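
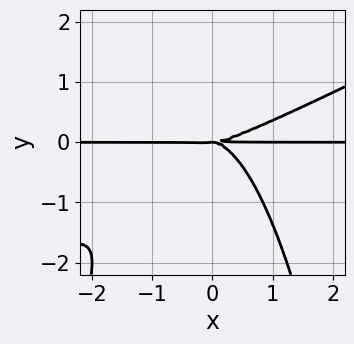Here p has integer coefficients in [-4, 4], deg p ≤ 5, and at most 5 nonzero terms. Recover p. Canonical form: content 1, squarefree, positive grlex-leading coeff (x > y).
x^3*y - 2*x^2*y^2 - 2*y^3

(a) deg p = 4. A generic line meets the curve in up to 4 points.
(b) From the axis intercepts and sections: every point of the x-axis in the box is on the curve; it crosses the y-axis at the gridline y = 0.
(c) Fitting integer coefficients to these (and the overall shape) gives p.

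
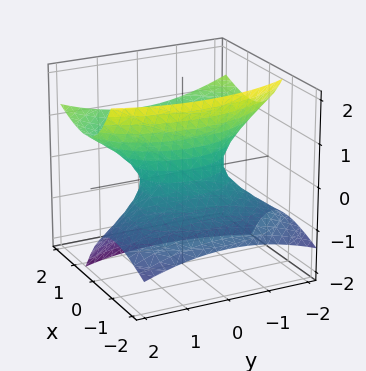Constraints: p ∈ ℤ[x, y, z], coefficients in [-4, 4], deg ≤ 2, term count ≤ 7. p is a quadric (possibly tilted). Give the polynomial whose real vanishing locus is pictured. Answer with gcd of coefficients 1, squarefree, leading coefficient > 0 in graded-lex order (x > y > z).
Degree: the shape is more complex than any degree-1 surface, so deg p = 2.
Checking where it meets the axes: the y-axis gridline crossings are at y ∈ {-1, 1}; it misses every integer gridline on the z-axis.
Assembling these constraints gives the stated polynomial.

2*x^2 - 3*x*z + y^2 - 2*z^2 - 1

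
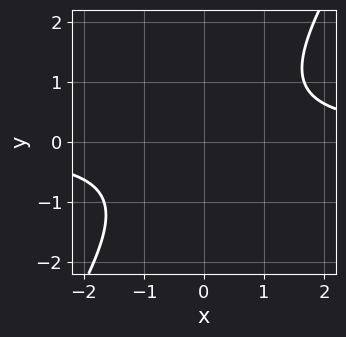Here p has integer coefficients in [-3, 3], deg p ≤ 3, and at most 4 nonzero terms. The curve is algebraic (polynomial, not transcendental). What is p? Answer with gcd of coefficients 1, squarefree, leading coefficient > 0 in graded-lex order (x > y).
3*x*y - 2*y^2 - 3

1. deg p = 2.
2. From the visible intercepts: the curve avoids every integer x-axis point in the box; it misses every integer gridline on the y-axis.
3. Putting this together gives p.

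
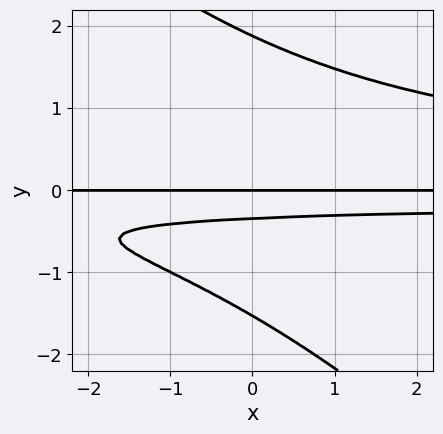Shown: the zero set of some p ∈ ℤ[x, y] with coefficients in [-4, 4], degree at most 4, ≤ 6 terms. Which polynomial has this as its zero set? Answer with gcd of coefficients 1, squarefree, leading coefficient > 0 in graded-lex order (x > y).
x*y^3 + y^4 - 3*y^2 - y

(a) The degree is 4 — no degree-3 curve has this shape.
(b) From the axis intercepts and sections: it meets the y-axis at y = 0 (among the integer gridlines); every point of the x-axis in the box is on the curve.
(c) Putting this together gives p.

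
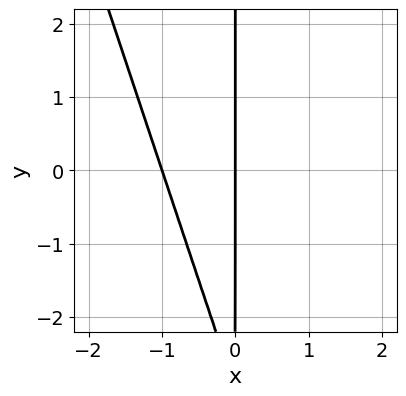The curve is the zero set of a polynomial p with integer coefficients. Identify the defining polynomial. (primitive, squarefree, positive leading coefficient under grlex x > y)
deg p = 2.
Checking where it meets the axes: every point of the y-axis in the box is on the curve; among the integer gridlines, it crosses the x-axis at x ∈ {-1, 0}.
Matching integer coefficients to the picture gives p.

3*x^2 + x*y + 3*x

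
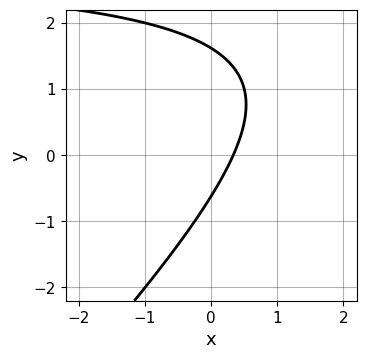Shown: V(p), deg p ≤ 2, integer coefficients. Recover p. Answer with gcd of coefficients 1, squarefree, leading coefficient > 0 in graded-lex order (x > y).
1. The degree is 2 — no degree-1 curve has this shape.
2. Putting this together gives p.

x*y - y^2 - 3*x + y + 1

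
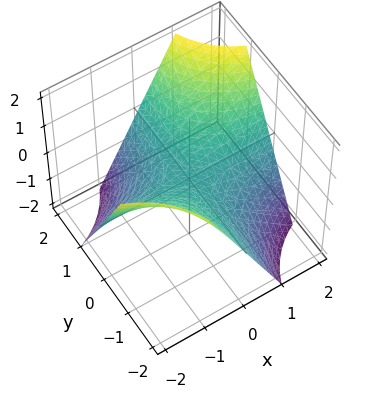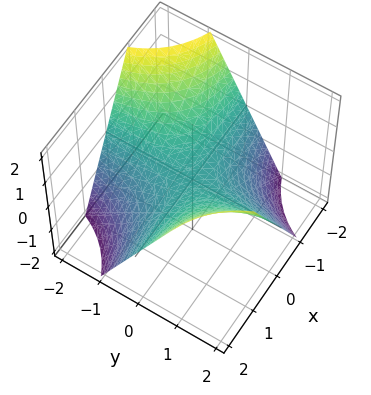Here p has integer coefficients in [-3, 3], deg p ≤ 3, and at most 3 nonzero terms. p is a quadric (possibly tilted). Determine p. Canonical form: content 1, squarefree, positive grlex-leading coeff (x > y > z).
x*y - z

The degree is 2 — the shape is more complex than any degree-1 surface.
Against the integer gridlines: every point of the y-axis in the box is on the surface; one z-axis crossing is at z = 0; the visible x-axis segment lies entirely on the surface.
Solving for integer coefficients yields p as stated.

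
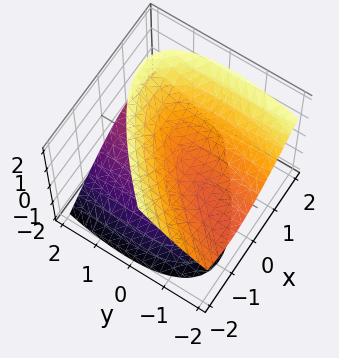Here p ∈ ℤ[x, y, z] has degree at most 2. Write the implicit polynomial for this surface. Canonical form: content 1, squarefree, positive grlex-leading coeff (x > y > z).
There are 2 components. They look like related sheets of one shape, so recover p as a whole.
Degree: no degree-1 surface has this shape, so deg p = 2.
Reading off the gridlines: no x-intercept at any integer in the box; it misses every integer gridline on the y-axis.
These observations pin down the coefficients.

3*x^2 - 3*x*y + y^2 + 3*y*z - 3*z^2 + 2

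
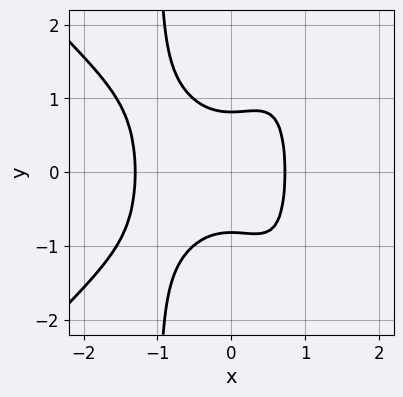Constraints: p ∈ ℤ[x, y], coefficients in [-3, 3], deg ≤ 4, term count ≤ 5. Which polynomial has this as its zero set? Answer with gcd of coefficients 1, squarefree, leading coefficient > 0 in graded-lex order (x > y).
1. deg p = 4. A generic line meets the curve in up to 4 points.
2. Symmetries: the y ↦ −y reflection is a symmetry, so y appears only in even powers.
3. Solving for integer coefficients yields p as stated.

3*x^4 - 3*x^2*y^2 + 3*x^3 + 3*y^2 - 2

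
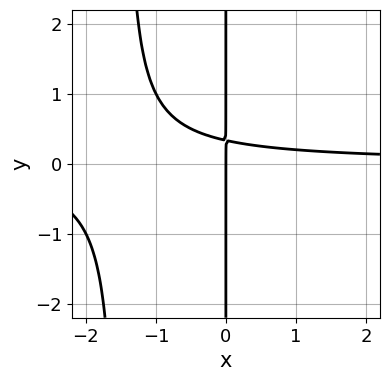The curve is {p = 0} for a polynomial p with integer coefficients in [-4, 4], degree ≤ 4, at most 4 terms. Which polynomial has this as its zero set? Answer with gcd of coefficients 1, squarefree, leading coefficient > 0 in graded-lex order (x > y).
2*x^2*y + 3*x*y - x

(a) Degree: the shape is more complex than any degree-2 curve, so deg p = 3.
(b) From the visible intercepts: every point of the y-axis in the box is on the curve; it meets the x-axis at x = 0 (among the integer gridlines).
(c) Solving for integer coefficients yields p as stated.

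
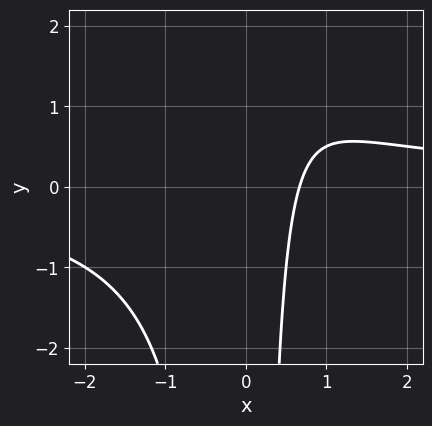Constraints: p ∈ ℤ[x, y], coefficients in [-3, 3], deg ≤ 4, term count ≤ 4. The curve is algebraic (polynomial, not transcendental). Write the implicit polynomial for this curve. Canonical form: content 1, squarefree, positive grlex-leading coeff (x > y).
2*x^2*y - 3*x + 2

deg p = 3. No degree-2 curve has this shape.
Reading off the gridlines: no y-intercept at any integer in the box.
Assembling these constraints gives the stated polynomial.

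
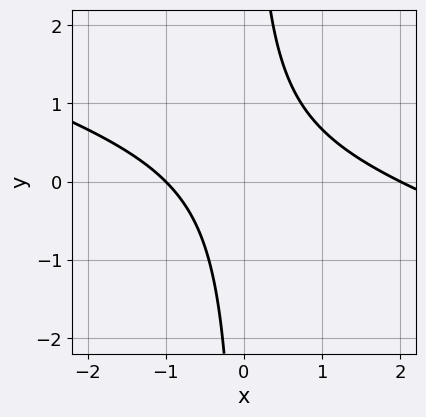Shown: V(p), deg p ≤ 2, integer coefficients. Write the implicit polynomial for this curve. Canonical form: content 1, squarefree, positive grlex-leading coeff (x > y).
x^2 + 3*x*y - x - 2

1. deg p = 2. The shape is more complex than any degree-1 curve.
2. Reading off the gridlines: it misses every integer gridline on the y-axis; among the integer gridlines, it crosses the x-axis at x ∈ {-1, 2}.
3. Fitting integer coefficients to these (and the overall shape) gives p.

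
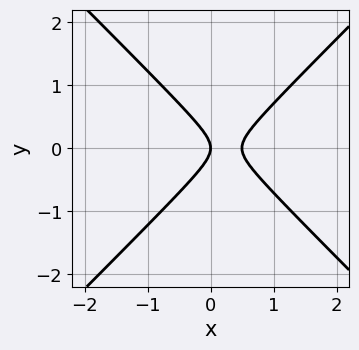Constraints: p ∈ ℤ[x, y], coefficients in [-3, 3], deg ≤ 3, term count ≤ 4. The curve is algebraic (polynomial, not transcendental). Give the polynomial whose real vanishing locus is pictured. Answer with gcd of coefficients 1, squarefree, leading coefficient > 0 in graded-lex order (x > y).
2*x^2 - 2*y^2 - x

Degree: no degree-1 curve has this shape, so deg p = 2.
Symmetries: it's symmetric under y → −y, forcing even powers of y.
From the axis intercepts and sections: it meets the y-axis at y = 0 (among the integer gridlines); it meets the x-axis at x = 0 (among the integer gridlines).
These observations pin down the coefficients.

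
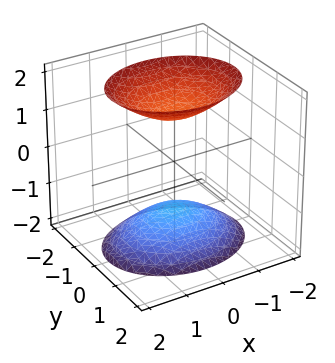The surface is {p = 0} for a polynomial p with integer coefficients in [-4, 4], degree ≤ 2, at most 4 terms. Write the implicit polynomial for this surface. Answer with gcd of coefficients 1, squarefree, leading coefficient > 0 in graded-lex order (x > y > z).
1. There are 2 components. They look like related sheets of one shape, so recover p as a whole.
2. deg p = 2. Two separate bowl-shaped sheets opening away from each other; a quadric.
3. Symmetries: the z ↦ −z reflection is a symmetry, so z appears only in even powers; mirror symmetry y ↦ −y ⇒ only even powers of y; it's symmetric under x → −x, forcing even powers of x.
4. Observable constraints: it misses every integer gridline on the y-axis; it misses every integer gridline on the x-axis.
5. Solving for integer coefficients yields p as stated.

2*x^2 + 3*y^2 - 2*z^2 + 3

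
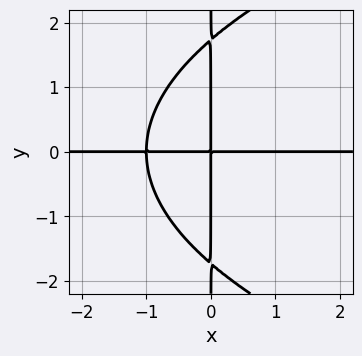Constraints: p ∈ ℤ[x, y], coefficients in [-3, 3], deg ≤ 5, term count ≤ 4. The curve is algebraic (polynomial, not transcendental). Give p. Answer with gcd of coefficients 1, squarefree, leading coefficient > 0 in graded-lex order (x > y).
x*y^3 - 3*x^2*y - 3*x*y

First, the degree is 4 — a generic line meets the curve in up to 4 points.
Next, observable constraints: every point of the x-axis in the box is on the curve; the visible y-axis segment lies entirely on the curve.
Finally, putting this together gives p.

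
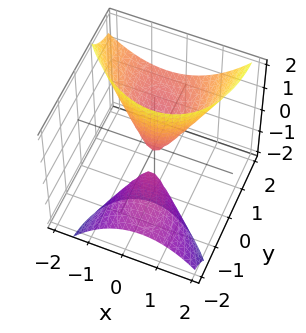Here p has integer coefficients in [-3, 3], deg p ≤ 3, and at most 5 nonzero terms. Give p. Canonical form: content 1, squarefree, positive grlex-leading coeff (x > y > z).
2*x^2 + x*y + y^2 - 3*y*z - z

(a) There are 2 components.
(b) The degree is 2 — no degree-1 surface has this shape.
(c) Checking where it meets the axes: one y-axis crossing is at y = 0; it meets the z-axis at z = 0 (among the integer gridlines); one x-axis crossing is at x = 0.
(d) Together with the visible shape, these determine p as stated.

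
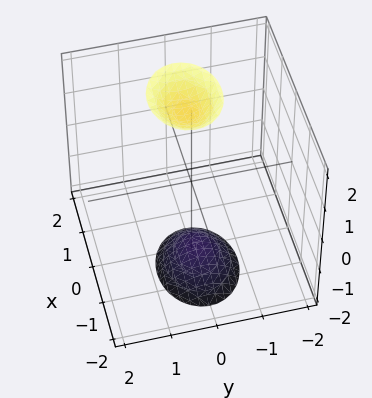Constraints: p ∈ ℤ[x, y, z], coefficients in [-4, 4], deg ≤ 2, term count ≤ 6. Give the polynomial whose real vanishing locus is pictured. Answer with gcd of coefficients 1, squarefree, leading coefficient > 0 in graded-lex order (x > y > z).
2*x^2 - x*z + 3*y^2 - z^2 + 3

1. The picture has 2 separate pieces. Treating them together as one polynomial.
2. The degree is 2 — a generic line meets the surface in up to 2 points.
3. From the axis intercepts and sections: it misses every integer gridline on the x-axis; no y-intercept at any integer in the box.
4. Fitting integer coefficients to these (and the overall shape) gives p.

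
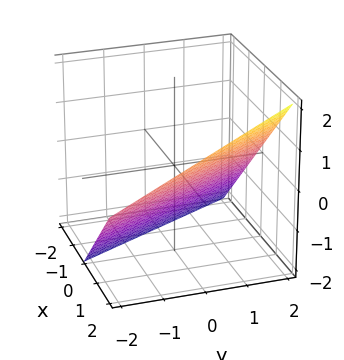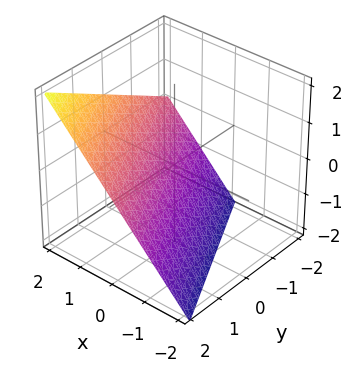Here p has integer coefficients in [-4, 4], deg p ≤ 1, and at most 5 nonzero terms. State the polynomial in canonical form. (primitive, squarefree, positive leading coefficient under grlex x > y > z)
(a) Degree: the surface is flat (a plane), so deg p = 1.
(b) Against the integer gridlines: it crosses the y-axis at the gridline y = 2; it crosses the x-axis at the gridline x = 1.
(c) Solving for integer coefficients yields p as stated. Check: (0, 0, -1) on the z-axis lies on the surface, and p(0, 0, -1) = 0. ✓

2*x + y - 2*z - 2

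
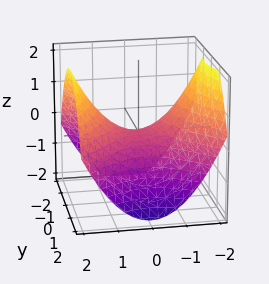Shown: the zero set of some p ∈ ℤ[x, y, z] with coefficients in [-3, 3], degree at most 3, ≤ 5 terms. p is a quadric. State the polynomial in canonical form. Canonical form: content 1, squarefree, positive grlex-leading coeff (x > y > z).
(a) The degree is 2 — a saddle surface; a quadric.
(b) Symmetries: the x ↦ −x reflection is a symmetry, so x appears only in even powers; it's symmetric under y → −y, forcing even powers of y.
(c) Reading off the gridlines: it meets the x-axis at x = 0 (among the integer gridlines); it crosses the y-axis at the gridline y = 0; one z-axis crossing is at z = 0.
(d) Fitting integer coefficients to these (and the overall shape) gives p.

x^2 - y^2 - 2*z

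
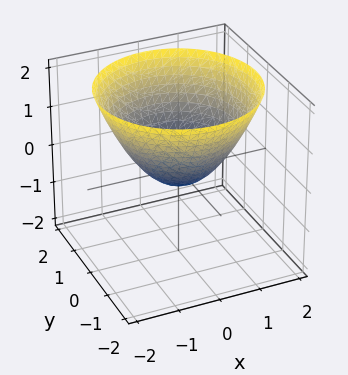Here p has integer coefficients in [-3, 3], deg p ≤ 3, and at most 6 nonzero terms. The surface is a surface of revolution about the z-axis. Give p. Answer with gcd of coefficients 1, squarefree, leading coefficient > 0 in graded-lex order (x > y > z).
(a) deg p = 2. No degree-1 surface has this shape.
(b) Symmetries: the surface is invariant under rotation about z: p = q(x² + y², z).
(c) From the axis intercepts and sections: a circular section at z = 2 has radius between 1 and 2.
(d) Putting this together gives p.

2*x^2 + 2*y^2 - 3*z - 1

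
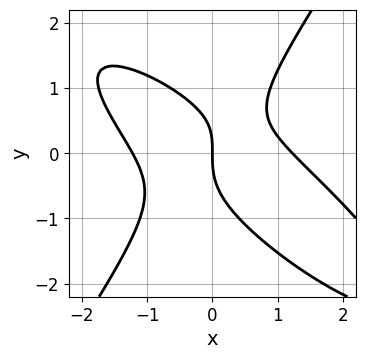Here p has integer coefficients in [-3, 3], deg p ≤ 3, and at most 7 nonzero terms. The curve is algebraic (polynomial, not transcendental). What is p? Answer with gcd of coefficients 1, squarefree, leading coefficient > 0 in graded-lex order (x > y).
First, the degree is 3 — a generic line meets the curve in up to 3 points.
Next, against the integer gridlines: it crosses the y-axis at the gridline y = 0; it meets the x-axis at x = 0 (among the integer gridlines).
Finally, solving for integer coefficients yields p as stated.

2*x^3 + 3*x^2*y - 2*y^3 + x*y - 3*x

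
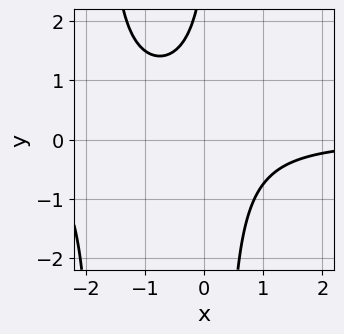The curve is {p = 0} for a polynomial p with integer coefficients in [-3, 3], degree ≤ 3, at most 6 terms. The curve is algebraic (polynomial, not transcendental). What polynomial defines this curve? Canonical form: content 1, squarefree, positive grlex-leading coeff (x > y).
First, degree: a generic line meets the curve in up to 3 points, so deg p = 3.
Next, from the visible intercepts: the curve avoids every integer y-axis point in the box; no x-intercept at any integer in the box.
Finally, fitting integer coefficients to these (and the overall shape) gives p.

2*x^2*y + 3*x*y - y + 3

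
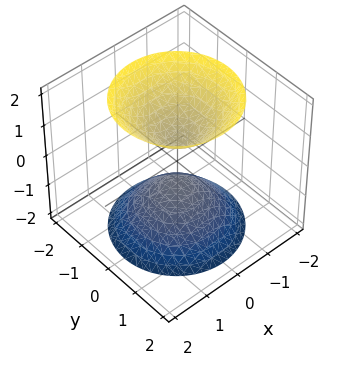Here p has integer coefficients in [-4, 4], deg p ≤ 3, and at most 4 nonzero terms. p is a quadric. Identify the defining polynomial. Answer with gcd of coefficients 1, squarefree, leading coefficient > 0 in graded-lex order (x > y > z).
There are 2 components. They look like related sheets of one shape, so recover p as a whole.
Degree: two sheets facing apart; a quadric, so deg p = 2.
Symmetries: the surface is invariant under rotation about z: p = q(x² + y², z); the z ↦ −z reflection is a symmetry, so z appears only in even powers.
Checking where it meets the axes: it misses every integer gridline on the y-axis; no x-intercept at any integer in the box; a circular section at z = 1 has radius between 0 and 1.
The integer polynomial consistent with all of this is the stated p.

3*x^2 + 3*y^2 - 2*z^2 + 1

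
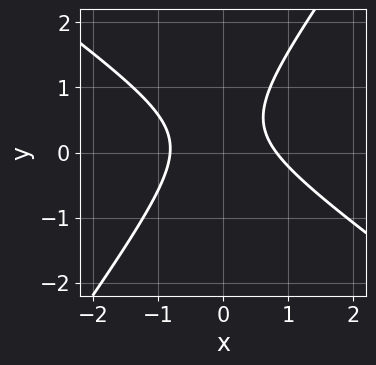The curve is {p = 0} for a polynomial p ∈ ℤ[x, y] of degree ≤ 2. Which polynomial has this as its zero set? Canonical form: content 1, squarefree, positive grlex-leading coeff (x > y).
(a) deg p = 2. No degree-1 curve has this shape.
(b) Reading off the gridlines: no y-intercept at any integer in the box.
(c) The integer polynomial consistent with all of this is the stated p.

3*x^2 + 2*x*y - 3*y^2 + 2*y - 2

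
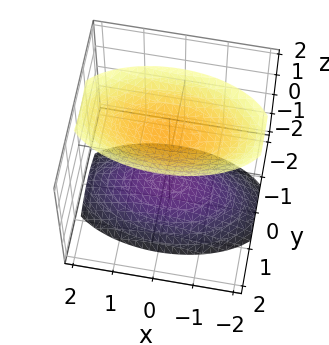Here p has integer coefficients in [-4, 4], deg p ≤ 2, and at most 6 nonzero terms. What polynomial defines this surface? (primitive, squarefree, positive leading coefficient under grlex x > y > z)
x^2 + 3*y^2 - 2*z^2 + 3

(a) There are 2 components. Treating them together as one polynomial.
(b) deg p = 2. Two separate bowl-shaped sheets opening away from each other; a quadric.
(c) Symmetries: mirror symmetry z ↦ −z ⇒ only even powers of z; the x ↦ −x reflection is a symmetry, so x appears only in even powers; the y ↦ −y reflection is a symmetry, so y appears only in even powers.
(d) Checking where it meets the axes: the surface avoids every integer y-axis point in the box; no x-intercept at any integer in the box.
(e) Matching integer coefficients to the picture gives p.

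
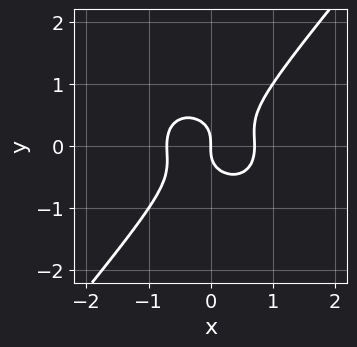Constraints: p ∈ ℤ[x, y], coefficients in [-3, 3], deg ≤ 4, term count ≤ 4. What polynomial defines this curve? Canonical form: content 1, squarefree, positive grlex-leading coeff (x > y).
The degree is 3 — no degree-2 curve has this shape.
Observable constraints: one y-axis crossing is at y = 0; it meets the x-axis at x = 0 (among the integer gridlines).
Matching integer coefficients to the picture gives p.

2*x^3 + x*y^2 - 2*y^3 - x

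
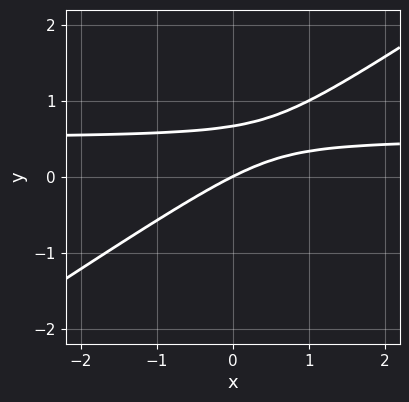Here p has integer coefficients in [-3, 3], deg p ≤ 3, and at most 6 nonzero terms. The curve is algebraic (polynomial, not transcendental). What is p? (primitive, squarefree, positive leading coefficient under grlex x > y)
2*x*y - 3*y^2 - x + 2*y

(a) Degree: no degree-1 curve has this shape, so deg p = 2.
(b) From the axis intercepts and sections: it meets the y-axis at y = 0 (among the integer gridlines); it crosses the x-axis at the gridline x = 0.
(c) Solving for integer coefficients yields p as stated.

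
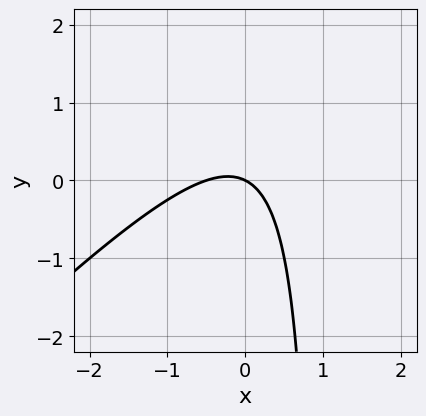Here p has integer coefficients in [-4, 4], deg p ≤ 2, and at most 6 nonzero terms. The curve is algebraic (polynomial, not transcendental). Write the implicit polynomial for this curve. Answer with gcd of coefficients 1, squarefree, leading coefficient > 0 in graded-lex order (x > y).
2*x^2 - 2*x*y + x + 2*y

1. deg p = 2. A generic line meets the curve in up to 2 points.
2. From the visible intercepts: it meets the y-axis at y = 0 (among the integer gridlines); it meets the x-axis at x = 0 (among the integer gridlines).
3. Solving for integer coefficients yields p as stated.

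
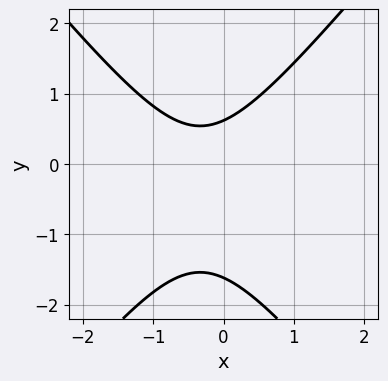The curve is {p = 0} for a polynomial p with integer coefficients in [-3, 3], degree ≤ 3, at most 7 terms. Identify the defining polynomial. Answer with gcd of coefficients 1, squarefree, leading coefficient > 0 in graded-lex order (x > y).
1. The degree is 2 — a generic line meets the curve in up to 2 points.
2. Checking where it meets the axes: the curve avoids every integer x-axis point in the box.
3. Together with the visible shape, these determine p as stated.

3*x^2 - 2*y^2 + 2*x - 2*y + 2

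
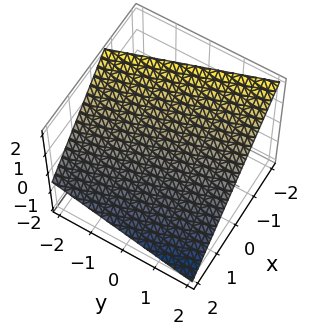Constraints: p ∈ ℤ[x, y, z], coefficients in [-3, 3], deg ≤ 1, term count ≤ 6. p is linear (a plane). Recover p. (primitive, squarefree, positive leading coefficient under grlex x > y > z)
(a) deg p = 1.
(b) Against the integer gridlines: it meets the y-axis at y = 2 (among the integer gridlines).
(c) The integer polynomial consistent with all of this is the stated p.

3*x + y + 3*z - 2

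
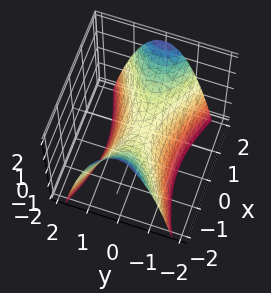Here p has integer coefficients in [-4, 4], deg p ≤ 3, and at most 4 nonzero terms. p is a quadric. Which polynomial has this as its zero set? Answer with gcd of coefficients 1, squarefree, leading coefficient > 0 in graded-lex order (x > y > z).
First, deg p = 2. A saddle surface; a quadric.
Next, symmetries: mirror symmetry x ↦ −x ⇒ only even powers of x; it's symmetric under y → −y, forcing even powers of y.
Then, against the integer gridlines: one x-axis crossing is at x = 0; it meets the z-axis at z = 0 (among the integer gridlines); it meets the y-axis at y = 0 (among the integer gridlines).
Finally, these observations pin down the coefficients.

x^2 - 3*y^2 - 2*z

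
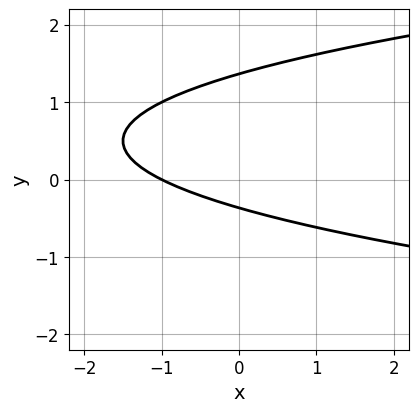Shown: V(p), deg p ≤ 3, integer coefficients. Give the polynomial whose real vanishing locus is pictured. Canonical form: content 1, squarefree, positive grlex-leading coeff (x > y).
2*y^2 - x - 2*y - 1

The degree is 2 — no degree-1 curve has this shape.
From the visible intercepts: it meets the x-axis at x = -1 (among the integer gridlines).
Putting this together gives p.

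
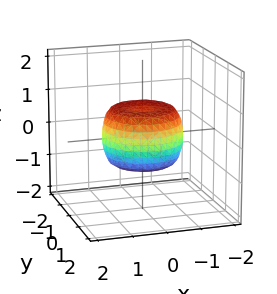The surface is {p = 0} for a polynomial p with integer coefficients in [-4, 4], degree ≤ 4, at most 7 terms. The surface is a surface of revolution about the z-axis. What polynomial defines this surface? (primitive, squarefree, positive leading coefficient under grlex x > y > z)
2*x^4 + 4*x^2*y^2 + 2*y^4 - 2*x^2 - 2*y^2 + 2*z^2 - 1

Degree: the shape is more complex than any degree-3 surface, so deg p = 4.
Symmetries: the z-axis is an axis of rotation, so x and y enter only as x² + y².
Reading off the gridlines: a circular section at z = 0 has radius between 1 and 2.
Putting this together gives p.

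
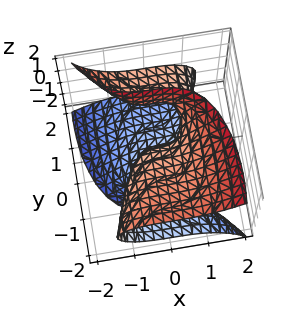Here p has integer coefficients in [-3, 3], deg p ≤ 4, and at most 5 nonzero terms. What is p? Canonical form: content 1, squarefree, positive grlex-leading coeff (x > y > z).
2*x^3 + y^2*z + 2*y*z^2 - z^3 - 2*y

1. The degree is 3 — a generic line meets the surface in up to 3 points.
2. From the visible intercepts: it meets the z-axis at z = 0 (among the integer gridlines); it meets the x-axis at x = 0 (among the integer gridlines); it crosses the y-axis at the gridline y = 0.
3. The integer polynomial consistent with all of this is the stated p.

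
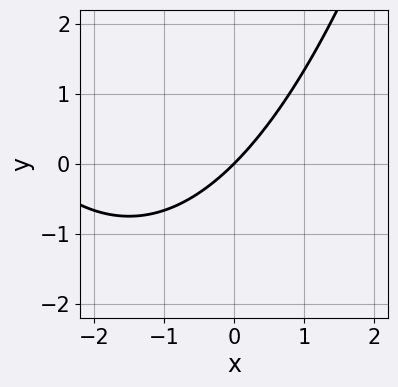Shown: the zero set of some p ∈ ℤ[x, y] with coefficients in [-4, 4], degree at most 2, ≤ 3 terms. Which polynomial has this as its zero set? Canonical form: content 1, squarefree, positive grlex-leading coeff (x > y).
x^2 + 3*x - 3*y

First, degree: the shape is more complex than any degree-1 curve, so deg p = 2.
Then, reading off the gridlines: it crosses the y-axis at the gridline y = 0; it crosses the x-axis at the gridline x = 0.
Finally, solving for integer coefficients yields p as stated.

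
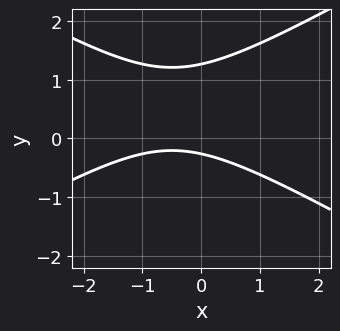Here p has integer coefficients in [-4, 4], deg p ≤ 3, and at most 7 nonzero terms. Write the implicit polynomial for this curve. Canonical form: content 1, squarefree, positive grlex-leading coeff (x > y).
x^2 - 3*y^2 + x + 3*y + 1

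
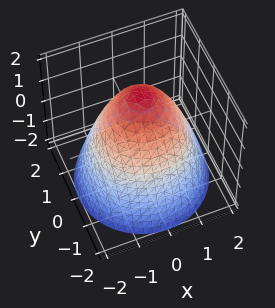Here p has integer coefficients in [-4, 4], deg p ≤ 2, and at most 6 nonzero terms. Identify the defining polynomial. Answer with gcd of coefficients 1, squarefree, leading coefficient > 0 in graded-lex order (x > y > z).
The degree is 2 — the shape is more complex than any degree-1 surface.
By symmetry, the z-axis is an axis of rotation, so x and y enter only as x² + y².
From the visible intercepts: it meets the z-axis at z = 2 (among the integer gridlines); a circular section at z = 0 has radius between 1 and 2.
Fitting integer coefficients to these (and the overall shape) gives p.

x^2 + y^2 + z - 2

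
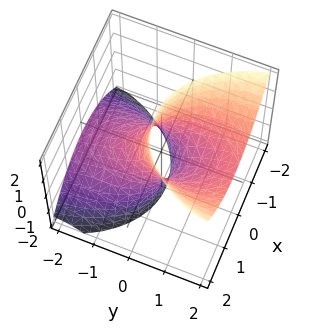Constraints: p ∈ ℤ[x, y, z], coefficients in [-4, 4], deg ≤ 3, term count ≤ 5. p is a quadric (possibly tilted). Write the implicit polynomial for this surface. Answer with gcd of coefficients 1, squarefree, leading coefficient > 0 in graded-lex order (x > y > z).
2*x^2 + y^2 - 3*y*z - 1

Degree: a generic line meets the surface in up to 2 points, so deg p = 2.
From the visible intercepts: it misses every integer gridline on the z-axis; the y-axis gridline crossings are at y ∈ {-1, 1}.
Together with the visible shape, these determine p as stated.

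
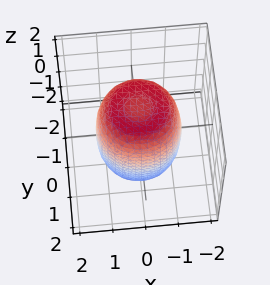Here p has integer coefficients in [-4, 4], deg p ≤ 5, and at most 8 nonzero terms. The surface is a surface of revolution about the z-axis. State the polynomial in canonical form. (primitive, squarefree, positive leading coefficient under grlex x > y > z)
The degree is 4 — the shape is more complex than any degree-3 surface.
Symmetries: rotational symmetry about the z-axis ⇒ p depends on x, y only through x² + y².
From the visible intercepts: a circular section at z = -1 has radius between 1 and 2.
These observations pin down the coefficients.

2*x^4 + 4*x^2*y^2 + 2*y^4 - 2*x^2 - 2*y^2 + z^2 - 2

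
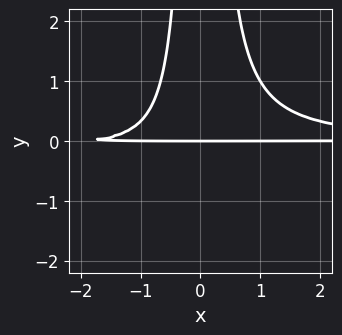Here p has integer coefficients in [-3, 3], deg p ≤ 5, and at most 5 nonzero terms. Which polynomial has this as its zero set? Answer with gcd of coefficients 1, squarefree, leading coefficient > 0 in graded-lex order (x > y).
First, the degree is 4 — a generic line meets the curve in up to 4 points.
Then, reading off the gridlines: it crosses the y-axis at the gridline y = 0; every point of the x-axis in the box is on the curve.
Finally, fitting integer coefficients to these (and the overall shape) gives p.

3*x^2*y^2 - x*y - 2*y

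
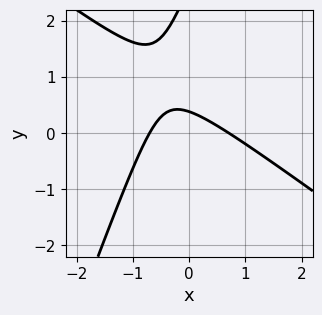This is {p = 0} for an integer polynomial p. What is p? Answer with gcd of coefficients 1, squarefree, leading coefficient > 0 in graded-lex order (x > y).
2*x^2 + 2*x*y - y^2 + 3*y - 1

First, degree: no degree-1 curve has this shape, so deg p = 2.
Finally, the integer polynomial consistent with all of this is the stated p.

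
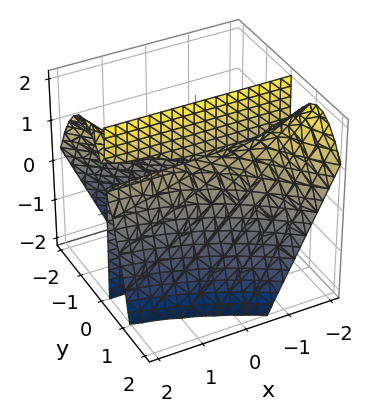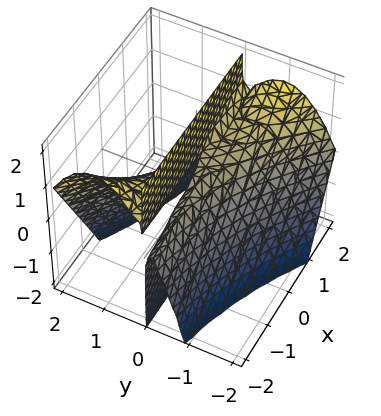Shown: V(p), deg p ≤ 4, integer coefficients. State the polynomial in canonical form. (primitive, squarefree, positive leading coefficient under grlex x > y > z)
deg p = 3. No degree-2 surface has this shape.
From the visible intercepts: it meets the y-axis at y = 0 (among the integer gridlines); the visible x-axis segment lies entirely on the surface.
Solving for integer coefficients yields p as stated. Check: (0, 0, 1) on the z-axis lies on the surface, and p(0, 0, 1) = 0. ✓

3*x*y^2 + 3*y^3 + 3*y*z - 2*y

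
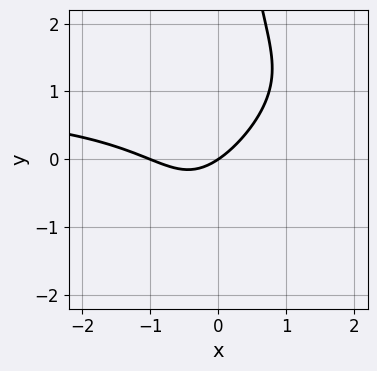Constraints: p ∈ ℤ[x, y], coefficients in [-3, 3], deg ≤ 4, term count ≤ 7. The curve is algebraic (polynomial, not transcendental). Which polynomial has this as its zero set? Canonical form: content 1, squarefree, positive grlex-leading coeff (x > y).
First, degree: the shape is more complex than any degree-2 curve, so deg p = 3.
Then, reading off the gridlines: one y-axis crossing is at y = 0; among the integer gridlines, it crosses the x-axis at x ∈ {-1, 0}.
Finally, assembling these constraints gives the stated polynomial.

2*x^2*y - 2*x*y^2 - 2*x^2 - 2*x + 3*y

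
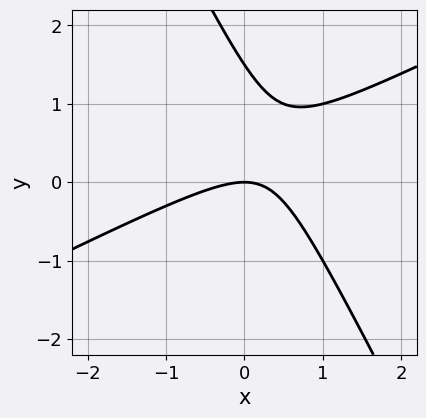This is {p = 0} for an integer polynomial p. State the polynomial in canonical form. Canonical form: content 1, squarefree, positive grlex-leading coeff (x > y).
2*x^2 - 3*x*y - 2*y^2 + 3*y

(a) The degree is 2 — no degree-1 curve has this shape.
(b) Reading off the gridlines: it crosses the y-axis at the gridline y = 0; one x-axis crossing is at x = 0.
(c) Assembling these constraints gives the stated polynomial.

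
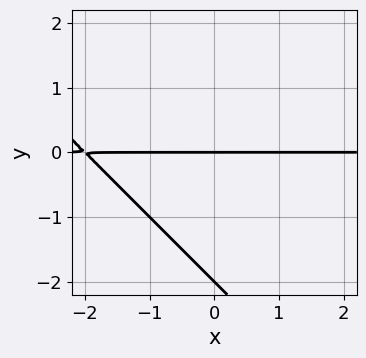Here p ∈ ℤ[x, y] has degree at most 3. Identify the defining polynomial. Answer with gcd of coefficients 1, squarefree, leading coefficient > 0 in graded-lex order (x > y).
(a) deg p = 2. The shape is more complex than any degree-1 curve.
(b) From the visible intercepts: among the integer gridlines, it crosses the y-axis at y ∈ {-2, 0}; the visible x-axis segment lies entirely on the curve.
(c) Together with the visible shape, these determine p as stated.

x*y + y^2 + 2*y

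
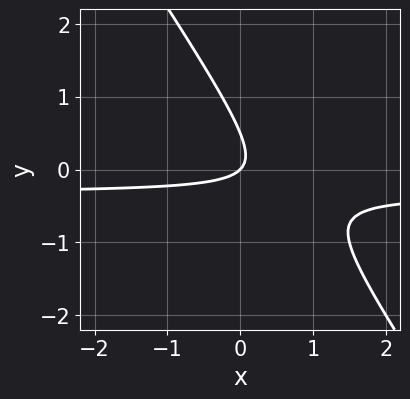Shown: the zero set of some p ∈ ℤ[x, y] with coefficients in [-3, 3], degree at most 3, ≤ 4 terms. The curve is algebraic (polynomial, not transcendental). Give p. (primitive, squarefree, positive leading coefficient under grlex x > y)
3*x*y + 2*y^2 + x - y

First, degree: the shape is more complex than any degree-1 curve, so deg p = 2.
Next, observable constraints: it crosses the x-axis at the gridline x = 0; it meets the y-axis at y = 0 (among the integer gridlines).
Finally, fitting integer coefficients to these (and the overall shape) gives p.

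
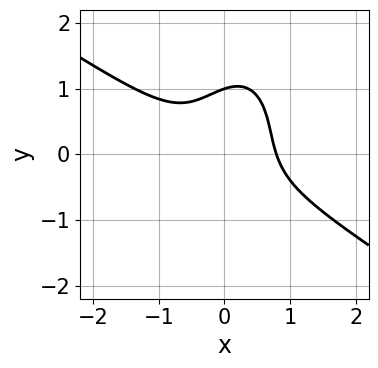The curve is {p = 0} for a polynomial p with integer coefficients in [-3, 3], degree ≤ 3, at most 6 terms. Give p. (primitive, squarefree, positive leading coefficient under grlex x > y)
2*x^3 + 2*x^2*y - x*y^2 + y^3 - 1

First, degree: the shape is more complex than any degree-2 curve, so deg p = 3.
Then, from the axis intercepts and sections: one y-axis crossing is at y = 1.
Finally, the integer polynomial consistent with all of this is the stated p.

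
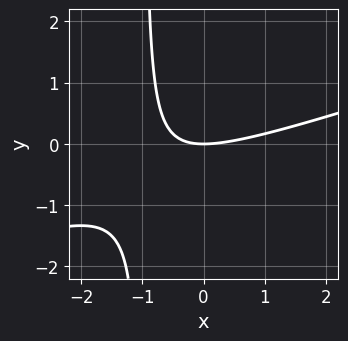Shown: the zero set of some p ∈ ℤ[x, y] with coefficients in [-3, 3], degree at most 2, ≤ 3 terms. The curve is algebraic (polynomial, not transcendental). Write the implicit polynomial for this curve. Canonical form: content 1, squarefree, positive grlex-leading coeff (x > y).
1. Degree: the shape is more complex than any degree-1 curve, so deg p = 2.
2. Observable constraints: it crosses the x-axis at the gridline x = 0; it meets the y-axis at y = 0 (among the integer gridlines).
3. Solving for integer coefficients yields p as stated.

x^2 - 3*x*y - 3*y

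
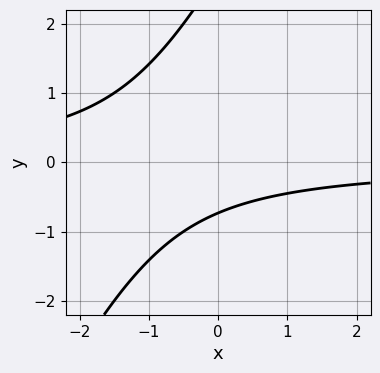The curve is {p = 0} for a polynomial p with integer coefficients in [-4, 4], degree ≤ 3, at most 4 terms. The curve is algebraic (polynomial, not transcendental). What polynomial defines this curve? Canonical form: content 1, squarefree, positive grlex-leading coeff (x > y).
2*x*y - y^2 + 2*y + 2

(a) deg p = 2. The shape is more complex than any degree-1 curve.
(b) Against the integer gridlines: it misses every integer gridline on the x-axis.
(c) Fitting integer coefficients to these (and the overall shape) gives p.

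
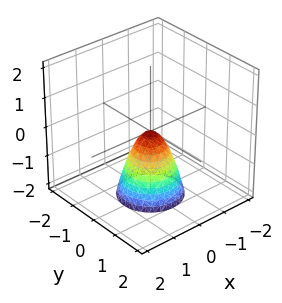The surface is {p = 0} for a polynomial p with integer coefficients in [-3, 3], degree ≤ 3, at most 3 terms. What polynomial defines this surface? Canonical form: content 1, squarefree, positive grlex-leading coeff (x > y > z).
deg p = 2.
By symmetry, every cross-section ⟂ z is a circle, so x, y appear only via x² + y².
Reading off the gridlines: a circular section at z = -1 has radius between 0 and 1; one y-axis crossing is at y = 0; it meets the z-axis at z = 0 (among the integer gridlines).
Matching integer coefficients to the picture gives p.

2*x^2 + 2*y^2 + z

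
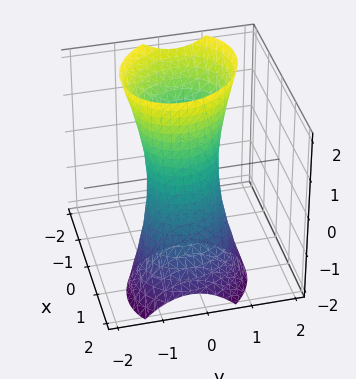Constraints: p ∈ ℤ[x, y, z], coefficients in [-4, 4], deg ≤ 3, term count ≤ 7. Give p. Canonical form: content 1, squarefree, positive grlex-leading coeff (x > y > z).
Degree: a generic line meets the surface in up to 2 points, so deg p = 2.
Checking where it meets the axes: it misses every integer gridline on the z-axis.
Fitting integer coefficients to these (and the overall shape) gives p.

3*x^2 + x*y + 3*x*z + 3*y^2 - 2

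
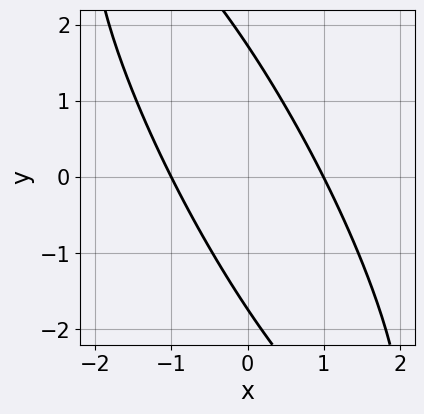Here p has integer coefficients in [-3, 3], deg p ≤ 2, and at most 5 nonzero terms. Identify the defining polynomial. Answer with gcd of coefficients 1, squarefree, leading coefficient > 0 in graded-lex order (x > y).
1. Degree: no degree-1 curve has this shape, so deg p = 2.
2. From the visible intercepts: the x-axis gridline crossings are at x ∈ {-1, 1}.
3. The integer polynomial consistent with all of this is the stated p.

3*x^2 + 3*x*y + y^2 - 3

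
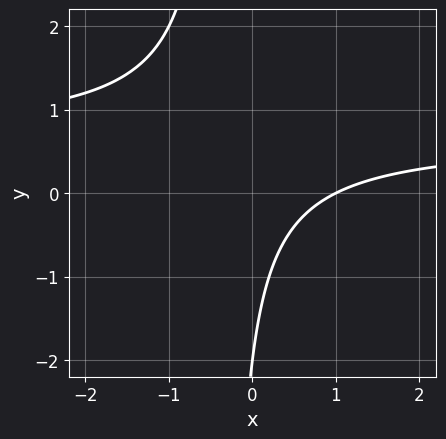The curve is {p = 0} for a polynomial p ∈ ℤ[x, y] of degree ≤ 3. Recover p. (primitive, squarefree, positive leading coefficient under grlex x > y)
3*x*y - 2*x + y + 2

(a) deg p = 2. No degree-1 curve has this shape.
(b) From the visible intercepts: one x-axis crossing is at x = 1; it crosses the y-axis at the gridline y = -2.
(c) Solving for integer coefficients yields p as stated.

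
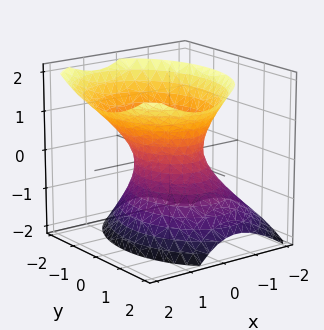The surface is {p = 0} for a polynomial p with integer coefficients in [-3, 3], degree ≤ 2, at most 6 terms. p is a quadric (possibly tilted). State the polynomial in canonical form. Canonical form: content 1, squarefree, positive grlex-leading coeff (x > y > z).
3*x^2 - 2*x*z + 2*y^2 - 2*z^2 - 2

Degree: the shape is more complex than any degree-1 surface, so deg p = 2.
Reading off the gridlines: among the integer gridlines, it crosses the y-axis at y ∈ {-1, 1}; the surface avoids every integer z-axis point in the box.
Fitting integer coefficients to these (and the overall shape) gives p.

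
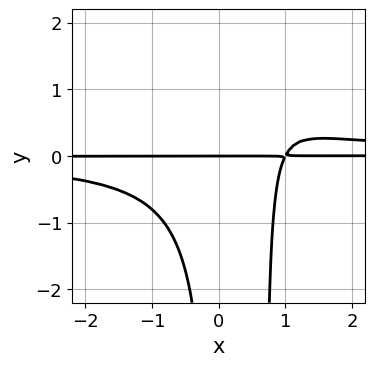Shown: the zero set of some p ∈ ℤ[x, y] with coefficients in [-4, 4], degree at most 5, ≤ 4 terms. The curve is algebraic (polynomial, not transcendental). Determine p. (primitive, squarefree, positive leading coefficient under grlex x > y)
3*x^2*y^2 - 2*x*y^2 - 2*x*y + 2*y

First, deg p = 4. A generic line meets the curve in up to 4 points.
Next, against the integer gridlines: it meets the y-axis at y = 0 (among the integer gridlines); the visible x-axis segment lies entirely on the curve.
Finally, together with the visible shape, these determine p as stated.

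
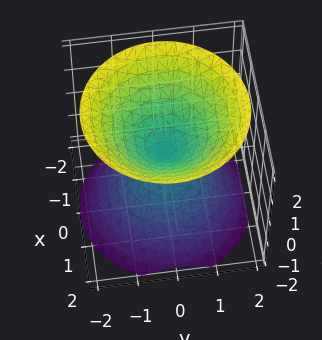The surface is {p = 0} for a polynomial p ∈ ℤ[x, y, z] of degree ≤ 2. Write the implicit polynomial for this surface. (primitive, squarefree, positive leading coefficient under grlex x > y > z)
x^2 + y^2 - z^2

1. I count 2 distinct pieces. Treating them together as one polynomial.
2. deg p = 2. A double cone through the origin; a quadric.
3. By symmetry, the z-axis is an axis of rotation, so x and y enter only as x² + y²; the z ↦ −z reflection is a symmetry, so z appears only in even powers.
4. Against the integer gridlines: it crosses the z-axis at the gridline z = 0; it meets the y-axis at y = 0 (among the integer gridlines).
5. These observations pin down the coefficients.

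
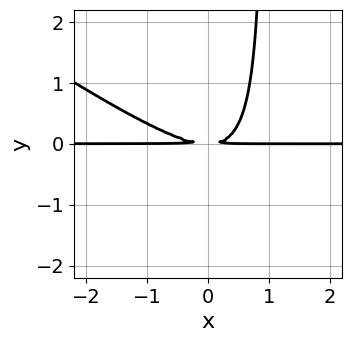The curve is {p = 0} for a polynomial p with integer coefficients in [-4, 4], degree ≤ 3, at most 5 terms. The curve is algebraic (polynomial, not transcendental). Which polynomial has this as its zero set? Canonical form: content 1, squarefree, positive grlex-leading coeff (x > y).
Degree: a generic line meets the curve in up to 3 points, so deg p = 3.
Against the integer gridlines: the visible x-axis segment lies entirely on the curve.
Together with the visible shape, these determine p as stated.

2*x^2*y + 3*x*y^2 - 3*y^2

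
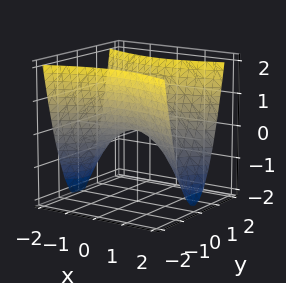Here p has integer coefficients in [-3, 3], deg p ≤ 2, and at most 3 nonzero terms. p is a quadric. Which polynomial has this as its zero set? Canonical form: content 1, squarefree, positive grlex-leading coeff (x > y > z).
x^2 - 3*y^2 + 2*z

Degree: a saddle surface; a quadric, so deg p = 2.
Symmetries: mirror symmetry y ↦ −y ⇒ only even powers of y; the x ↦ −x reflection is a symmetry, so x appears only in even powers.
From the visible intercepts: it crosses the x-axis at the gridline x = 0; one z-axis crossing is at z = 0; it crosses the y-axis at the gridline y = 0.
Solving for integer coefficients yields p as stated.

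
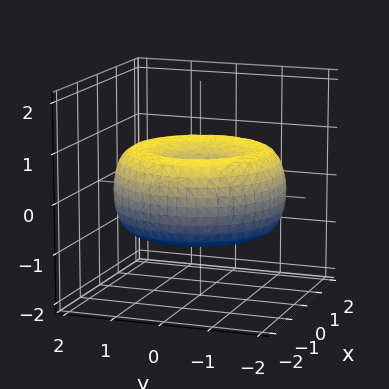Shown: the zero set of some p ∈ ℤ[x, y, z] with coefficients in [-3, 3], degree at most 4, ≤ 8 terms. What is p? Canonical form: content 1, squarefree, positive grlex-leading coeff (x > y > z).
(a) deg p = 4. No degree-3 surface has this shape.
(b) Symmetries: every cross-section ⟂ z is a circle, so x, y appear only via x² + y².
(c) From the visible intercepts: it crosses the x-axis at the gridline x = 0; it crosses the z-axis at the gridline z = 0; it meets the y-axis at y = 0 (among the integer gridlines).
(d) These observations pin down the coefficients.

x^4 + 2*x^2*y^2 + y^4 - 3*x^2 - 3*y^2 + 3*z^2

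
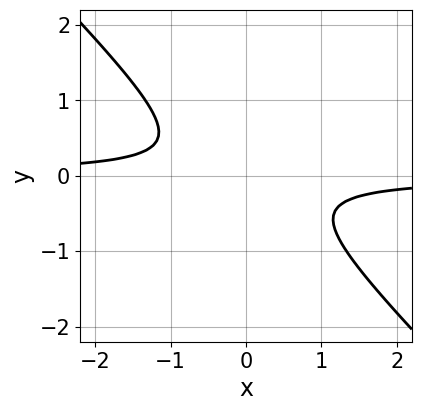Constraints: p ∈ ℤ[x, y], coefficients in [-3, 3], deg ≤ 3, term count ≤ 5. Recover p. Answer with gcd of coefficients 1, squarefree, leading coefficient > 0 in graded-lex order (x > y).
3*x*y + 3*y^2 + 1

1. The degree is 2 — a generic line meets the curve in up to 2 points.
2. Observable constraints: no y-intercept at any integer in the box; it misses every integer gridline on the x-axis.
3. Solving for integer coefficients yields p as stated.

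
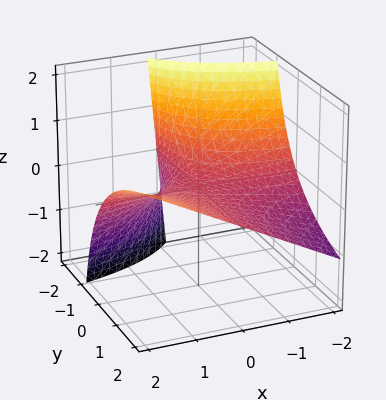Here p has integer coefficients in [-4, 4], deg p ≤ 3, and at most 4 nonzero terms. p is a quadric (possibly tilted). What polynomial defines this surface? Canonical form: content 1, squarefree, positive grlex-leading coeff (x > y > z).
(a) The degree is 2 — a generic line meets the surface in up to 2 points.
(b) Against the integer gridlines: one z-axis crossing is at z = 0; every point of the x-axis in the box is on the surface; the visible y-axis segment lies entirely on the surface.
(c) Solving for integer coefficients yields p as stated.

x*y - y*z - 2*z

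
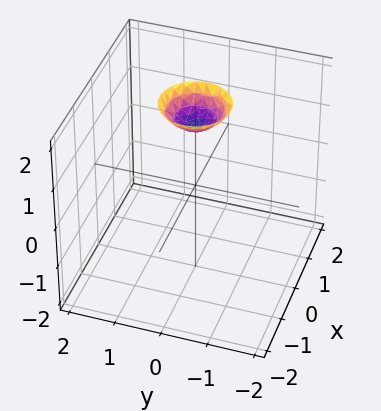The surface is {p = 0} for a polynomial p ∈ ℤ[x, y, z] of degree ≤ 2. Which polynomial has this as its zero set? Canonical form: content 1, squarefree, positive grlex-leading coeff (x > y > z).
deg p = 2. The shape is more complex than any degree-1 surface.
Symmetry: the surface is invariant under rotation about z: p = q(x² + y², z).
From the axis intercepts and sections: the surface avoids every integer y-axis point in the box; a circular section at z = 2 has radius between 0 and 1; the surface avoids every integer x-axis point in the box.
Solving for integer coefficients yields p as stated.

2*x^2 + 2*y^2 - 2*z + 3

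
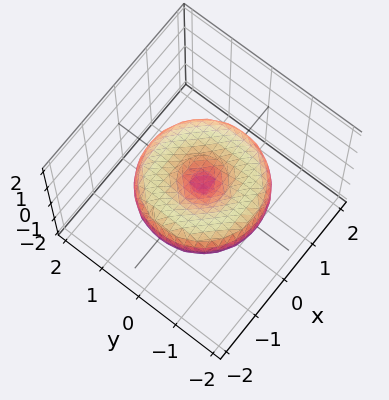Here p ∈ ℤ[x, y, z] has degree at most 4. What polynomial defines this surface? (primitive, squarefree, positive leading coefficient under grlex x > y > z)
First, deg p = 4. No degree-3 surface has this shape.
Next, symmetries: rotational symmetry about the z-axis ⇒ p depends on x, y only through x² + y².
Next, against the integer gridlines: one z-axis crossing is at z = 0; a circular section at z = 0 has radius between 1 and 2.
Finally, fitting integer coefficients to these (and the overall shape) gives p.

x^4 + 2*x^2*y^2 + y^4 - 2*x^2 - 2*y^2 + 3*z^2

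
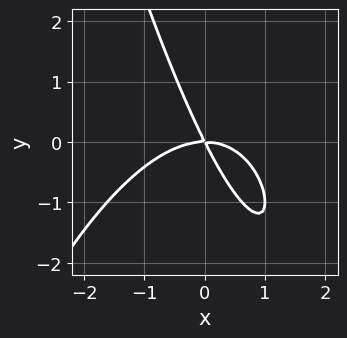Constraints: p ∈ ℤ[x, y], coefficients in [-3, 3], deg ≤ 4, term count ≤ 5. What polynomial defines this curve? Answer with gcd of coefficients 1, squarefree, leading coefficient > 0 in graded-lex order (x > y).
x^3 + 2*x*y + y^2

The degree is 3 — the shape is more complex than any degree-2 curve.
Reading off the gridlines: it crosses the x-axis at the gridline x = 0; it crosses the y-axis at the gridline y = 0.
Together with the visible shape, these determine p as stated.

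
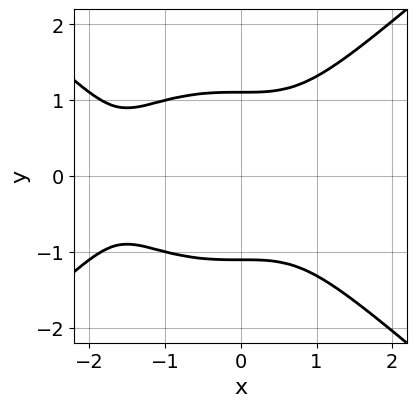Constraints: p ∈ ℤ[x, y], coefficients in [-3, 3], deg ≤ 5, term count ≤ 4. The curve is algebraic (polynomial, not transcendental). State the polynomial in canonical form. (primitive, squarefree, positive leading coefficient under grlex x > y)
x^4 - 2*y^4 + 2*x^3 + 3

1. The degree is 4 — a generic line meets the curve in up to 4 points.
2. Symmetries: the y ↦ −y reflection is a symmetry, so y appears only in even powers.
3. From the axis intercepts and sections: the curve avoids every integer x-axis point in the box.
4. These observations pin down the coefficients.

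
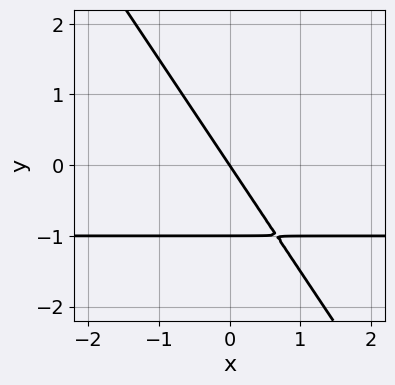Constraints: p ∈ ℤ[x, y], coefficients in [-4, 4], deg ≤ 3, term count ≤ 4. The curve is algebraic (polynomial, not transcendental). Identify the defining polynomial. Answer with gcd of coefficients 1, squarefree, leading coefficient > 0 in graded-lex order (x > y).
3*x*y + 2*y^2 + 3*x + 2*y

The degree is 2 — a generic line meets the curve in up to 2 points.
Reading off the gridlines: it crosses the x-axis at the gridline x = 0; the y-axis gridline crossings are at y ∈ {-1, 0}.
The integer polynomial consistent with all of this is the stated p.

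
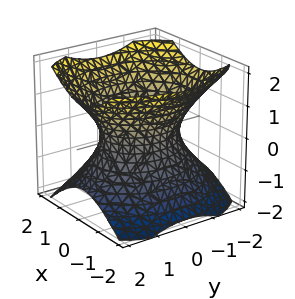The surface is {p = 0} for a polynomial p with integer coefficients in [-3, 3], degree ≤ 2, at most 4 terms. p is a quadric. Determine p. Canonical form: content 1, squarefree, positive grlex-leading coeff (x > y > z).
3*x^2 + 2*y^2 - 3*z^2 - 3

(a) Degree: one connected sheet with a waist; a quadric, so deg p = 2.
(b) Symmetries: it's symmetric under y → −y, forcing even powers of y; mirror symmetry x ↦ −x ⇒ only even powers of x; it's symmetric under z → −z, forcing even powers of z.
(c) From the visible intercepts: it misses every integer gridline on the z-axis; the x-axis gridline crossings are at x ∈ {-1, 1}.
(d) Solving for integer coefficients yields p as stated.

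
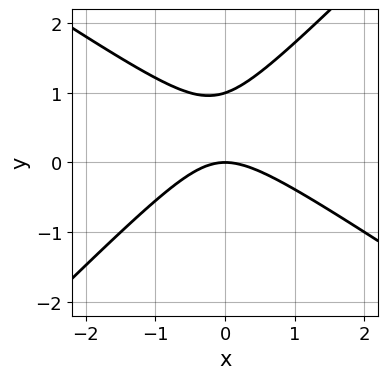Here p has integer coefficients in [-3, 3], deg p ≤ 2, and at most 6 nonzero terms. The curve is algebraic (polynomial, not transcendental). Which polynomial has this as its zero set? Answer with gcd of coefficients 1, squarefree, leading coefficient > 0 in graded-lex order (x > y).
2*x^2 + x*y - 3*y^2 + 3*y

First, degree: no degree-1 curve has this shape, so deg p = 2.
Then, observable constraints: among the integer gridlines, it crosses the y-axis at y ∈ {0, 1}; one x-axis crossing is at x = 0.
Finally, fitting integer coefficients to these (and the overall shape) gives p.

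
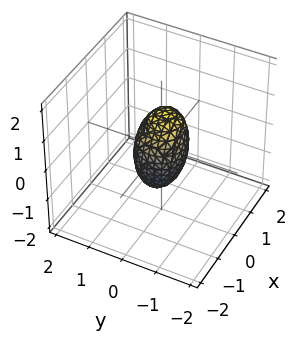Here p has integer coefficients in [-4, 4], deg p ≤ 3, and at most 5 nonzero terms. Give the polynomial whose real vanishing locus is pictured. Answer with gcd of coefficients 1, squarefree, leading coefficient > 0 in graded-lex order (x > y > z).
2*x^2 - x*z + 2*y^2 + z^2 - 1

Degree: no degree-1 surface has this shape, so deg p = 2.
Against the integer gridlines: the z-axis gridline crossings are at z ∈ {-1, 1}.
Solving for integer coefficients yields p as stated.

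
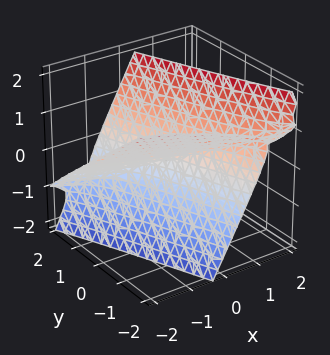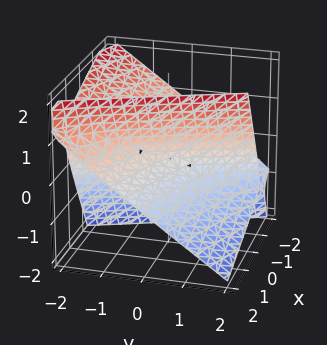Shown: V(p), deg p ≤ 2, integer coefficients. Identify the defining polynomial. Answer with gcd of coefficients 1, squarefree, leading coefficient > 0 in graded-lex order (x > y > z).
First, the degree is 2 — no degree-1 surface has this shape.
Then, against the integer gridlines: it crosses the y-axis at the gridline y = 0; one x-axis crossing is at x = 0; it meets the z-axis at z = 0 (among the integer gridlines).
Finally, fitting integer coefficients to these (and the overall shape) gives p.

x^2 + 3*x*y + 3*x*z + y^2 - 2*z^2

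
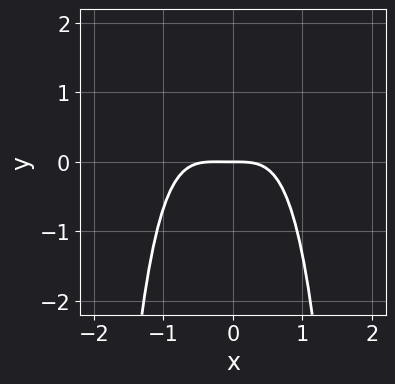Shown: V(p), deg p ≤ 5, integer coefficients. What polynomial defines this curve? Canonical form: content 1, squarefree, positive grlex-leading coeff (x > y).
3*x^4 + x^3 + 3*y

Degree: no degree-3 curve has this shape, so deg p = 4.
Reading off the gridlines: one y-axis crossing is at y = 0; it crosses the x-axis at the gridline x = 0.
Solving for integer coefficients yields p as stated.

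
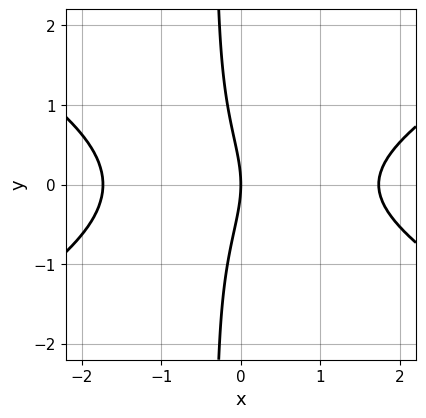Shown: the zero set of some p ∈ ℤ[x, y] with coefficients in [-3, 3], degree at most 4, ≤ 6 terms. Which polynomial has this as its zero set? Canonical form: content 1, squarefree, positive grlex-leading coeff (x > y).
x^3 - 3*x*y^2 - y^2 - 3*x

(a) deg p = 3. A generic line meets the curve in up to 3 points.
(b) Symmetries: the y ↦ −y reflection is a symmetry, so y appears only in even powers.
(c) From the axis intercepts and sections: it crosses the y-axis at the gridline y = 0; it crosses the x-axis at the gridline x = 0.
(d) The integer polynomial consistent with all of this is the stated p.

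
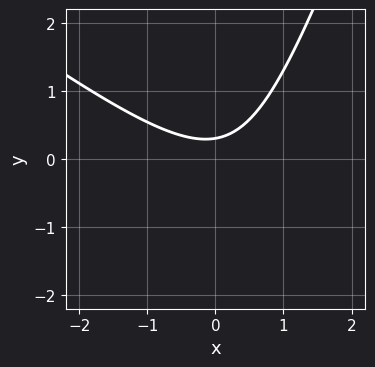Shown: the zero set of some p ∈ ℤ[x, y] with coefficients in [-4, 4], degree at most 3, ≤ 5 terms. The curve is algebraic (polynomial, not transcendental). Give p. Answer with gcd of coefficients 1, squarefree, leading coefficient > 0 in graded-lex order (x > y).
2*x^2 + 2*x*y - y^2 - 3*y + 1

The degree is 2 — no degree-1 curve has this shape.
From the visible intercepts: no x-intercept at any integer in the box.
Assembling these constraints gives the stated polynomial.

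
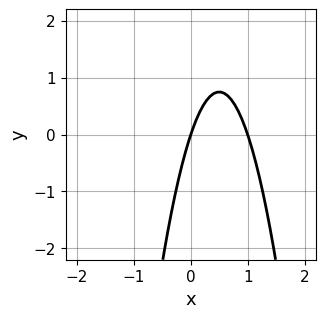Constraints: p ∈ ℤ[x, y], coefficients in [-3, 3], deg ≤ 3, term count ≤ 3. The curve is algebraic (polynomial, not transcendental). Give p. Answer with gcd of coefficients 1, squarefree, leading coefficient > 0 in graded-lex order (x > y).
1. deg p = 2. No degree-1 curve has this shape.
2. Reading off the gridlines: one y-axis crossing is at y = 0; the x-axis gridline crossings are at x ∈ {0, 1}.
3. Together with the visible shape, these determine p as stated.

3*x^2 - 3*x + y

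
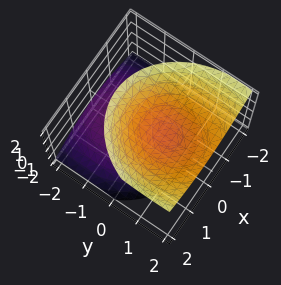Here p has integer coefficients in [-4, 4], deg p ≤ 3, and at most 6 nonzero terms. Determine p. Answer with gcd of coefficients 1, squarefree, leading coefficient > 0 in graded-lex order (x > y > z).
3*x^2 + 2*y^2 - 3*y*z - 3*z^2 + 2

The picture has 2 separate pieces. They look like related sheets of one shape, so recover p as a whole.
The degree is 2 — a generic line meets the surface in up to 2 points.
From the axis intercepts and sections: no y-intercept at any integer in the box; it misses every integer gridline on the x-axis.
Solving for integer coefficients yields p as stated.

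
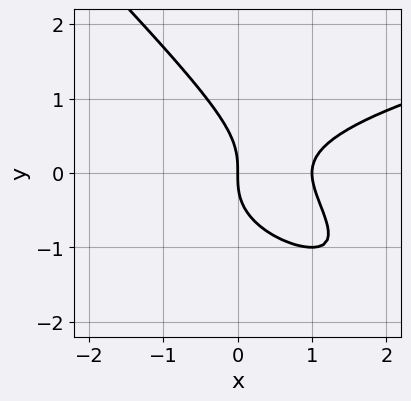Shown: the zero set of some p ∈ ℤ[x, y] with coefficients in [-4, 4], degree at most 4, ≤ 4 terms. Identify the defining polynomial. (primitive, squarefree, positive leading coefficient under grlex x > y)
x*y^2 + y^3 - x^2 + x

Degree: the shape is more complex than any degree-2 curve, so deg p = 3.
Reading off the gridlines: the x-axis gridline crossings are at x ∈ {0, 1}; it crosses the y-axis at the gridline y = 0.
Putting this together gives p.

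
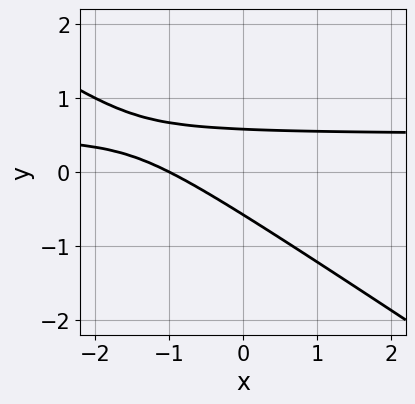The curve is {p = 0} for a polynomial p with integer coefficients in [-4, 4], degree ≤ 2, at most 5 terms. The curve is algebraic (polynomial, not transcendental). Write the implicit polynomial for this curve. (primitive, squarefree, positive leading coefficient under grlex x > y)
2*x*y + 3*y^2 - x - 1

(a) The degree is 2 — a generic line meets the curve in up to 2 points.
(b) Checking where it meets the axes: one x-axis crossing is at x = -1.
(c) Fitting integer coefficients to these (and the overall shape) gives p.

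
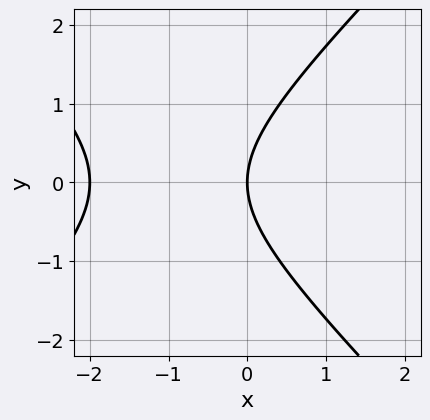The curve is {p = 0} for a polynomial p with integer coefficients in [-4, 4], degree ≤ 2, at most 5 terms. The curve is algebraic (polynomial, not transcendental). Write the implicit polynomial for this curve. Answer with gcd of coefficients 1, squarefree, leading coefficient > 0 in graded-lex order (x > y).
(a) Degree: the shape is more complex than any degree-1 curve, so deg p = 2.
(b) Symmetries: it's symmetric under y → −y, forcing even powers of y.
(c) Checking where it meets the axes: it crosses the y-axis at the gridline y = 0; the x-axis gridline crossings are at x ∈ {-2, 0}.
(d) Fitting integer coefficients to these (and the overall shape) gives p.

x^2 - y^2 + 2*x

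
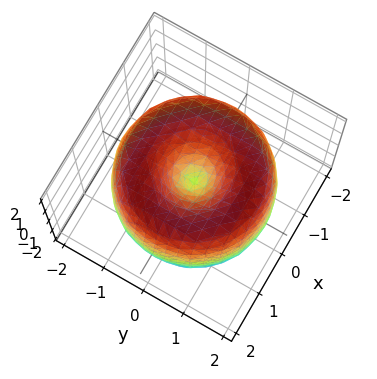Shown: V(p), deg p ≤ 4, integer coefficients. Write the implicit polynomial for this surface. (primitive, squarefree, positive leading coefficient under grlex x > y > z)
x^4 + 2*x^2*y^2 + y^4 - 3*x^2 - 3*y^2 + z^2

(a) Degree: a generic line meets the surface in up to 4 points, so deg p = 4.
(b) Symmetries: every cross-section ⟂ z is a circle, so x, y appear only via x² + y².
(c) Checking where it meets the axes: it meets the y-axis at y = 0 (among the integer gridlines); one x-axis crossing is at x = 0.
(d) Solving for integer coefficients yields p as stated.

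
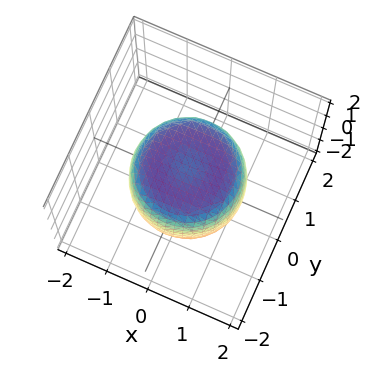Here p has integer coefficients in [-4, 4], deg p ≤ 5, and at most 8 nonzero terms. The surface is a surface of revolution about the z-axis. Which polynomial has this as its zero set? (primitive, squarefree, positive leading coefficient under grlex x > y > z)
1. deg p = 4.
2. By symmetry, every cross-section ⟂ z is a circle, so x, y appear only via x² + y².
3. Against the integer gridlines: among the integer gridlines, it crosses the z-axis at z ∈ {-1, 1}; a circular section at z = 0 has radius between 1 and 2.
4. Putting this together gives p.

x^4 + 2*x^2*y^2 + y^4 - x^2 - y^2 + z^2 - 1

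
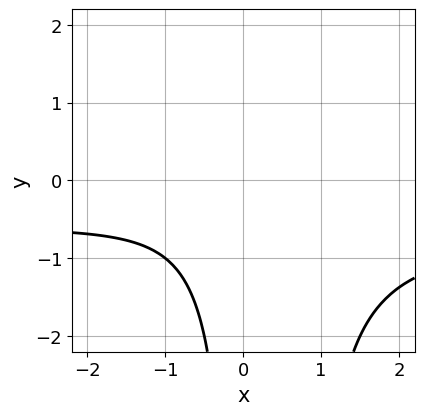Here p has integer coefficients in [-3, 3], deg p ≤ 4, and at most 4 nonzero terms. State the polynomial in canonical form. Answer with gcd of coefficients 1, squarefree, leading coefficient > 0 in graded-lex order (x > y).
(a) deg p = 3.
(b) Reading off the gridlines: no y-intercept at any integer in the box; no x-intercept at any integer in the box.
(c) Matching integer coefficients to the picture gives p.

3*x^2*y + 2*x^2 - 2*x*y + 3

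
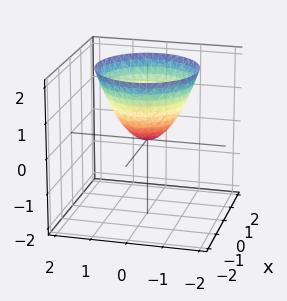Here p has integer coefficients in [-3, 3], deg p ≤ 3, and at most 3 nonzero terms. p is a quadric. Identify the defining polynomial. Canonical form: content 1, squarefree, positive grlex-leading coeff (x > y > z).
x^2 + y^2 - z

1. The degree is 2 — a single bowl opening along one axis; a quadric.
2. Symmetries: the z-axis is an axis of rotation, so x and y enter only as x² + y².
3. Against the integer gridlines: one z-axis crossing is at z = 0; it meets the x-axis at x = 0 (among the integer gridlines); a circular section at z = 1 has radius exactly 1; one y-axis crossing is at y = 0.
4. Assembling these constraints gives the stated polynomial.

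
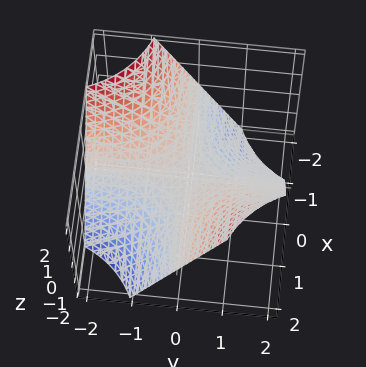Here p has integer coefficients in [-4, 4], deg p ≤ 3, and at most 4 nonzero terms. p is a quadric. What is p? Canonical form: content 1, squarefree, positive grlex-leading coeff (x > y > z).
x*y - z

1. The degree is 2 — a saddle surface; a quadric.
2. Against the integer gridlines: every point of the x-axis in the box is on the surface; the visible y-axis segment lies entirely on the surface; it meets the z-axis at z = 0 (among the integer gridlines).
3. Solving for integer coefficients yields p as stated.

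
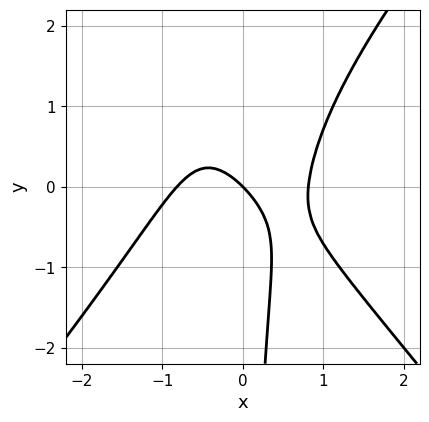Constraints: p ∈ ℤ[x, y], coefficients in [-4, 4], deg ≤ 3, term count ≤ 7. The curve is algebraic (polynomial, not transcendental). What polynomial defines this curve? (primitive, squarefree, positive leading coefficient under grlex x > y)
3*x^3 - 2*x*y^2 + 2*x*y - 2*x - 2*y

(a) Degree: the shape is more complex than any degree-2 curve, so deg p = 3.
(b) Checking where it meets the axes: it crosses the y-axis at the gridline y = 0; it crosses the x-axis at the gridline x = 0.
(c) These observations pin down the coefficients.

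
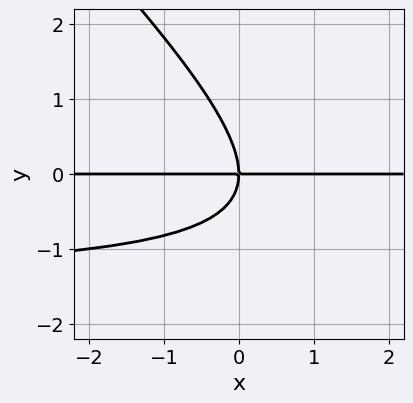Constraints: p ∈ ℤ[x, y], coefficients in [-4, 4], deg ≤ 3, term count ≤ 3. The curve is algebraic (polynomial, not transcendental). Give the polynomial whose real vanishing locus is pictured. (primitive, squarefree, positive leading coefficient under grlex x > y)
First, the degree is 3 — a generic line meets the curve in up to 3 points.
Then, reading off the gridlines: one y-axis crossing is at y = 0; the visible x-axis segment lies entirely on the curve.
Finally, assembling these constraints gives the stated polynomial.

2*x*y^2 + 2*y^3 + 3*x*y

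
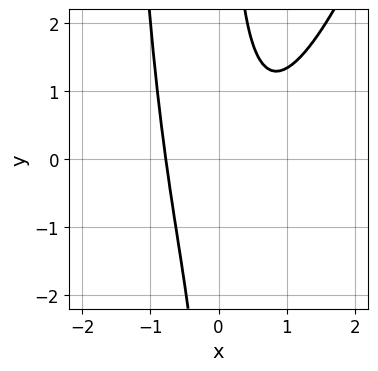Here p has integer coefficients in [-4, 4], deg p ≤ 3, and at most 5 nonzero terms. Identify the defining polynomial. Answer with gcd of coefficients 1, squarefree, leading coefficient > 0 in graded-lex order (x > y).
deg p = 3. The shape is more complex than any degree-2 curve.
Observable constraints: no y-intercept at any integer in the box.
Solving for integer coefficients yields p as stated.

3*x^3 - x^2*y - x^2 - 2*x*y + 2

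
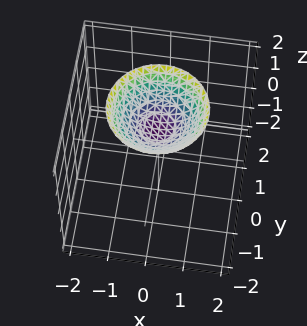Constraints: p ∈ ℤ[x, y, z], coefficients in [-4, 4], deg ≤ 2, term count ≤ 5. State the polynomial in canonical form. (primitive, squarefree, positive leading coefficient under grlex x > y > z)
(a) deg p = 2.
(b) Symmetries: rotational symmetry about the z-axis ⇒ p depends on x, y only through x² + y².
(c) Reading off the gridlines: a circular section at z = 2 has radius between 1 and 2; it meets the z-axis at z = 1 (among the integer gridlines); the surface avoids every integer y-axis point in the box; the surface avoids every integer x-axis point in the box.
(d) Assembling these constraints gives the stated polynomial.

2*x^2 + 2*y^2 - 3*z + 3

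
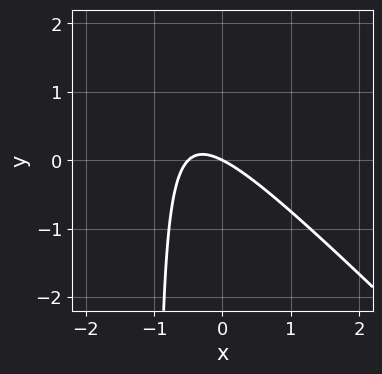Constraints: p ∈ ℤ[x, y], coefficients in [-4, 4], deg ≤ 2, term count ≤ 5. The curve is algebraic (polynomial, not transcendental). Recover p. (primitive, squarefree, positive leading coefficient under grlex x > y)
1. deg p = 2.
2. Observable constraints: it meets the y-axis at y = 0 (among the integer gridlines); it crosses the x-axis at the gridline x = 0.
3. Fitting integer coefficients to these (and the overall shape) gives p.

2*x^2 + 2*x*y + x + 2*y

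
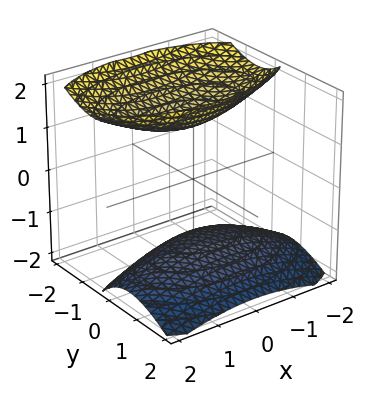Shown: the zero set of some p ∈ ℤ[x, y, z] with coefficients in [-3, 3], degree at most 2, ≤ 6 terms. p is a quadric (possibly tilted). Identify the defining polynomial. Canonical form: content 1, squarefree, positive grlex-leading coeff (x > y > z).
1. There are 2 components. Treating them together as one polynomial.
2. deg p = 2. No degree-1 surface has this shape.
3. Against the integer gridlines: no y-intercept at any integer in the box; no x-intercept at any integer in the box.
4. Putting this together gives p.

x^2 + 3*y^2 + 2*y*z - 2*z^2 + 3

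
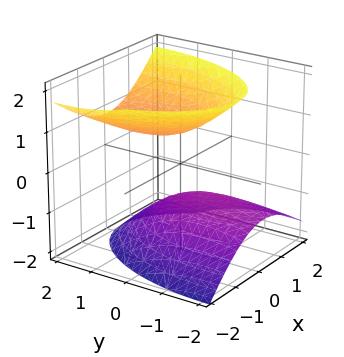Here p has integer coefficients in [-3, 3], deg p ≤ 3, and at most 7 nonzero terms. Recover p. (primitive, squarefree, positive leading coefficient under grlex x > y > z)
3*x^2 + x*z + y^2 - 2*y*z - 3*z^2 + 2

First, the picture has 2 separate pieces. They look like related sheets of one shape, so recover p as a whole.
Next, degree: no degree-1 surface has this shape, so deg p = 2.
Next, from the visible intercepts: no y-intercept at any integer in the box; no x-intercept at any integer in the box.
Finally, solving for integer coefficients yields p as stated.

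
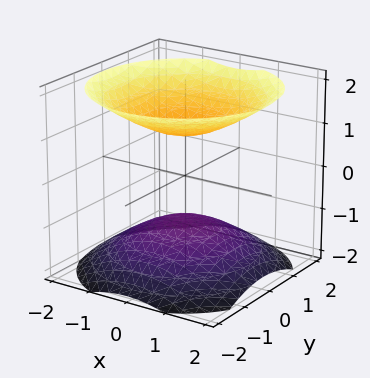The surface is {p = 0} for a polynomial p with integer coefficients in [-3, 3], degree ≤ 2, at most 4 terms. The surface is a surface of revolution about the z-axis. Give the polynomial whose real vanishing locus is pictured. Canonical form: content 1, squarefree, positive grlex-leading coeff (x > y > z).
2*x^2 + 2*y^2 - 3*z^2 + 3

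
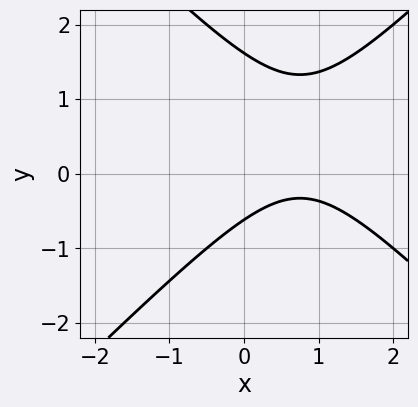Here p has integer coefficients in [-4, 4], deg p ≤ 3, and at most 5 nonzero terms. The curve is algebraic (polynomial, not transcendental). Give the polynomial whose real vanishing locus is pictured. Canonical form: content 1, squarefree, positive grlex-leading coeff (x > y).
2*x^2 - 2*y^2 - 3*x + 2*y + 2

Degree: no degree-1 curve has this shape, so deg p = 2.
Reading off the gridlines: the curve avoids every integer x-axis point in the box.
Together with the visible shape, these determine p as stated.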